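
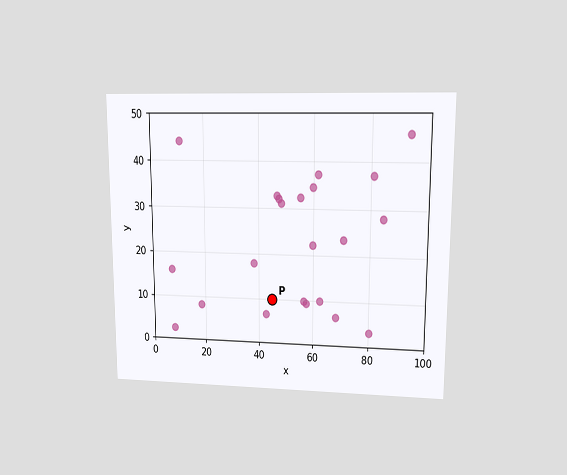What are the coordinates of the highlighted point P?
(45, 10)

The chart is viewed at a slight angle. Following the gridlines from P to each axis, P sits at (45, 10).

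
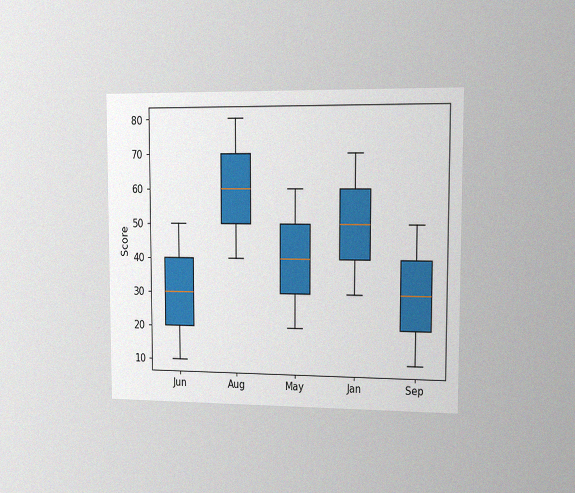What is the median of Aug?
60

The chart is viewed slightly from the right, with some photo noise. The median line in the Aug box sits at 60.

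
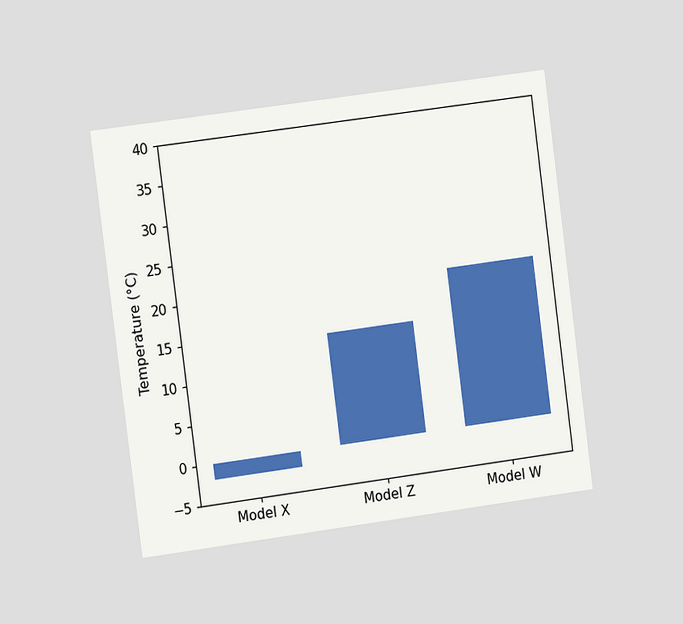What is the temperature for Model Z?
The chart is tilted about 7° counter-clockwise and viewed slightly from the left. Reading along the chart's y-axis, the Model Z bar reaches 14°C.

14°C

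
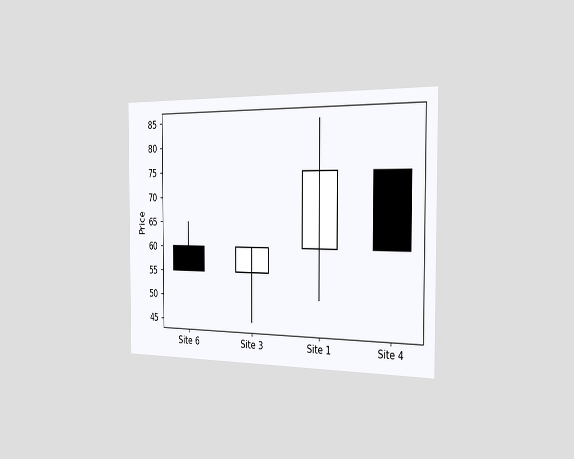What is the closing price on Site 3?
The chart is viewed slightly from the right. The Site 3 candle closes at 60.

60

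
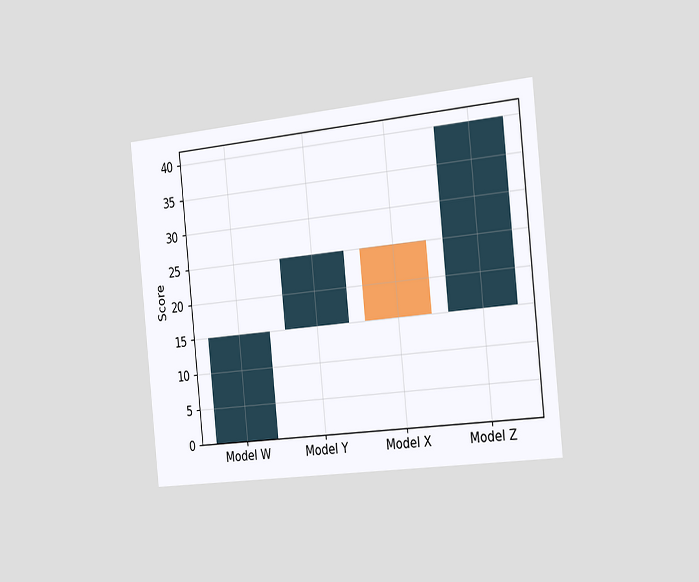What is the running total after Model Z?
The chart is tilted about 6° counter-clockwise and viewed slightly from the right. After Model Z the running total reaches 40.

40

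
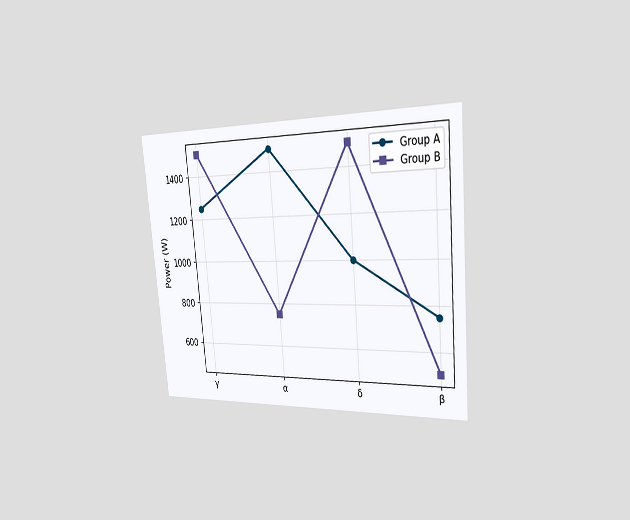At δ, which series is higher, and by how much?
The chart is tilted about 5° counter-clockwise and viewed slightly from the right. At δ, Group B sits above the other line by 500W.

Group B, by 500W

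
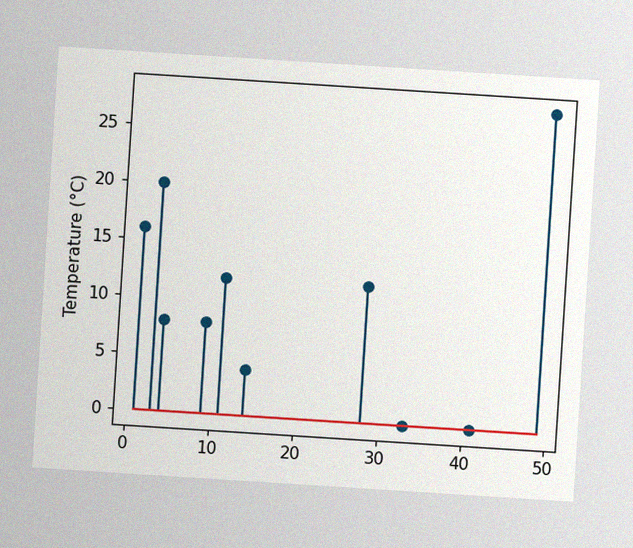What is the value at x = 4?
The chart is tilted about 4° clockwise, with some photo noise. The stem at x=4 reaches 8°C.

8°C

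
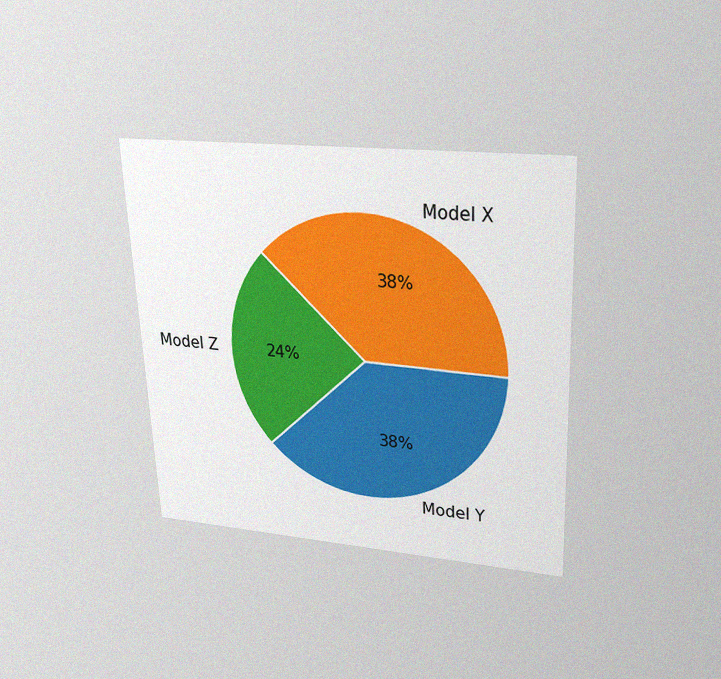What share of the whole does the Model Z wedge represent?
24%

The chart is tilted about 3° counter-clockwise and viewed slightly from above, with some photo noise. The Model Z slice takes up 24% of the pie.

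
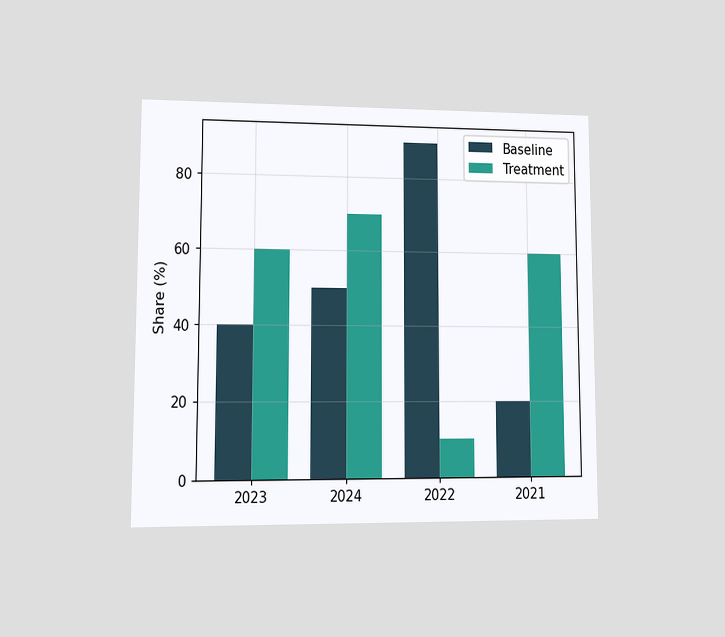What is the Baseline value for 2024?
50%

The chart is viewed at a slight angle. The Baseline bar at 2024 reaches 50% on the y-axis.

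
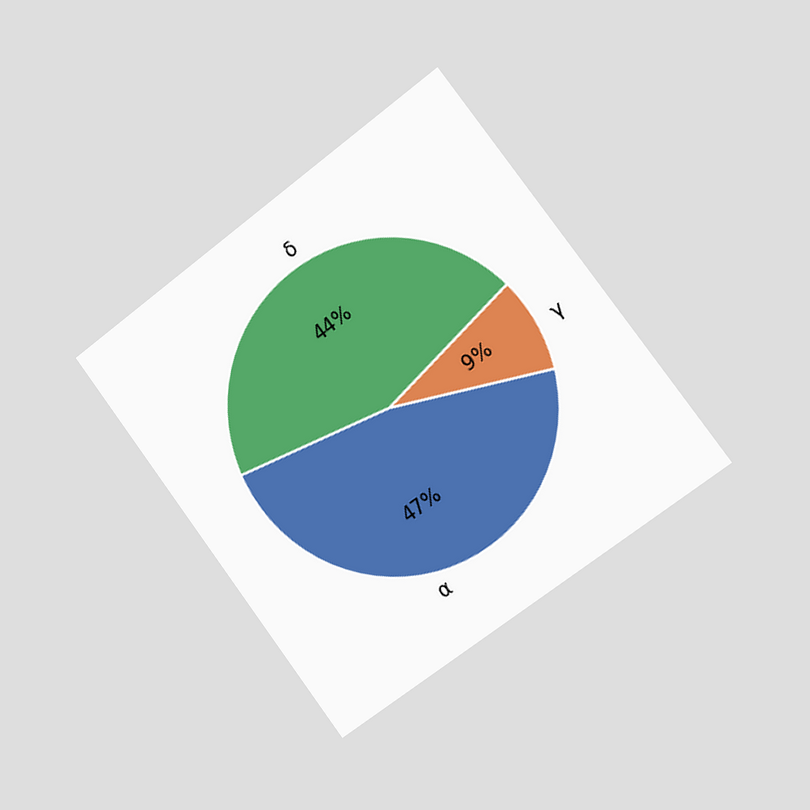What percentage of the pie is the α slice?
The chart is tilted about 37° counter-clockwise and viewed slightly from the right. The α slice takes up 47% of the pie.

47%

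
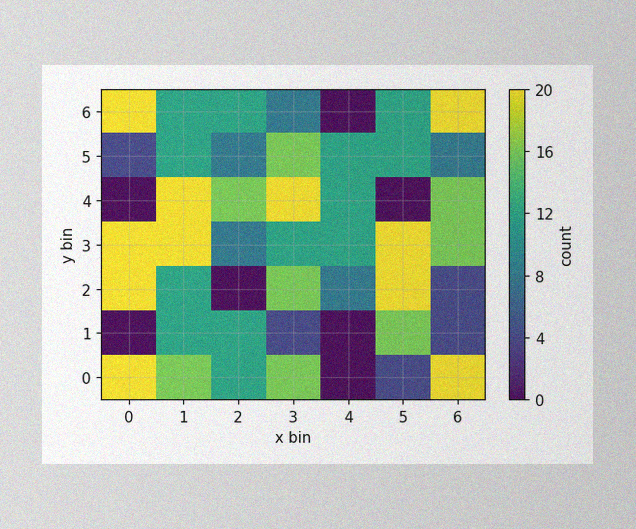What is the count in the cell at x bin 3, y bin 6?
8

The image has some photo noise and uneven lighting. Matching the cell (3, 6) against the colorbar gives 8.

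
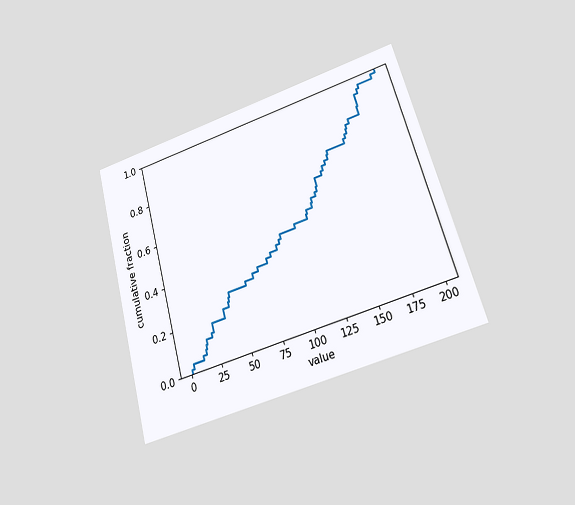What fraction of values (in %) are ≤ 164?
78%

The chart is tilted about 16° counter-clockwise and viewed at a slight angle. At x=164 the ECDF step is at 78%.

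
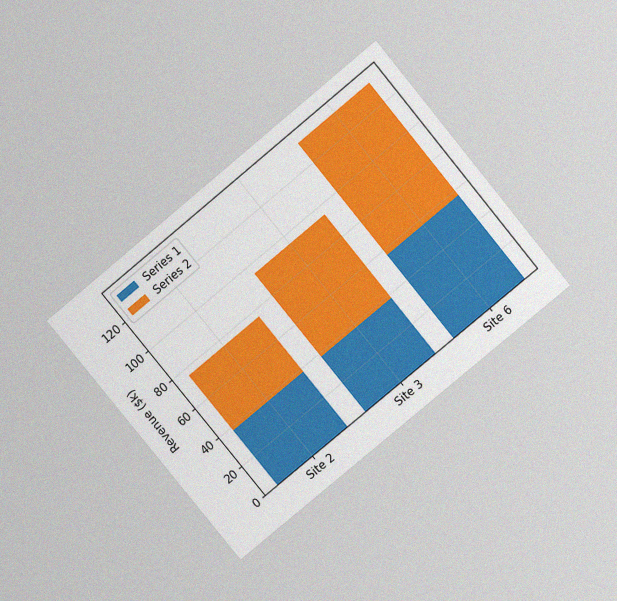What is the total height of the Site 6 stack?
$133k

The chart is tilted about 39° counter-clockwise and viewed slightly from above, with some photo noise. The Site 6 stack's top reaches $133k on the y-axis.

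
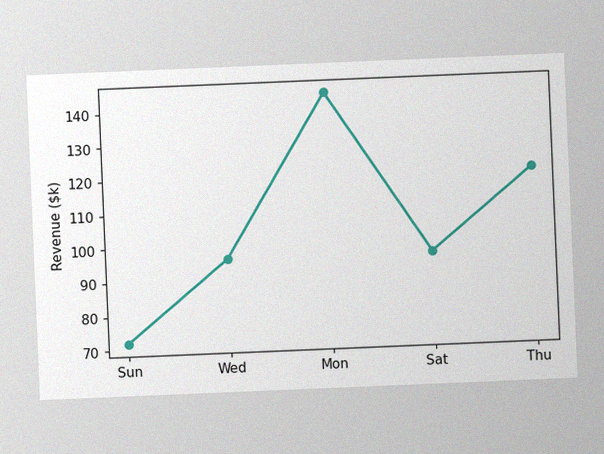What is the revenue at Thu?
$120k

The chart is tilted about 2° counter-clockwise, with some photo noise. At Thu, the line is at $120k.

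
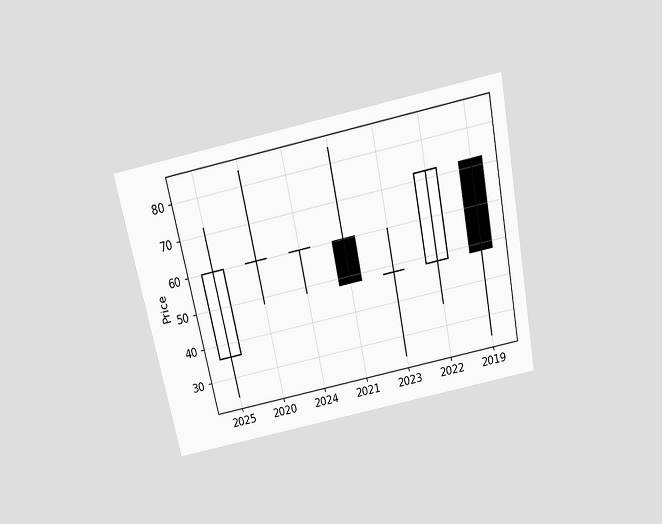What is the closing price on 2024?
The chart is tilted about 12° counter-clockwise and viewed slightly from above. The 2024 candle closes at 60.

60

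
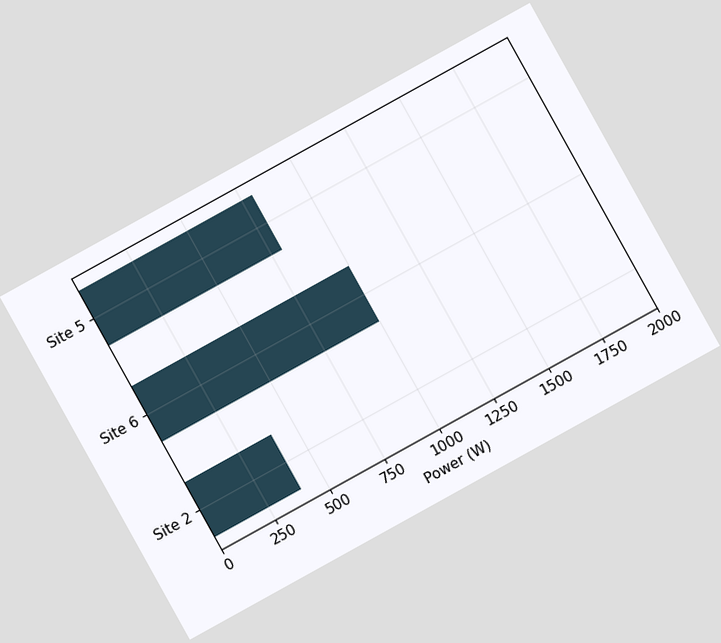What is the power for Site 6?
1000W

The chart is tilted about 29° counter-clockwise. Reading along the chart's x-axis, the Site 6 bar reaches 1000W.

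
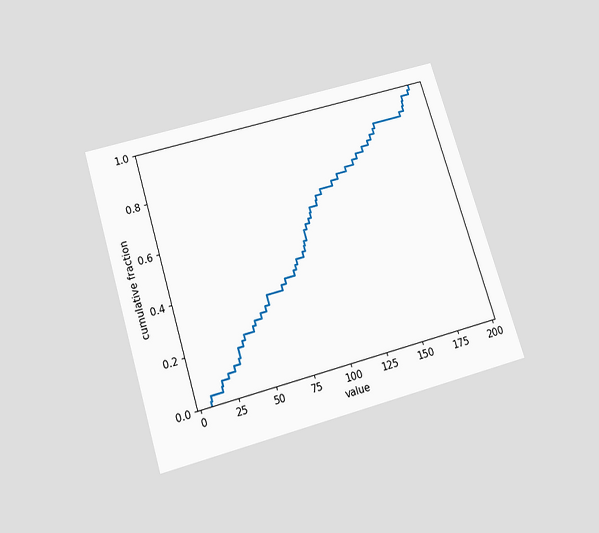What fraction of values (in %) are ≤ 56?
30%

The chart is tilted about 17° counter-clockwise and viewed slightly from below. At x=56 the ECDF step is at 30%.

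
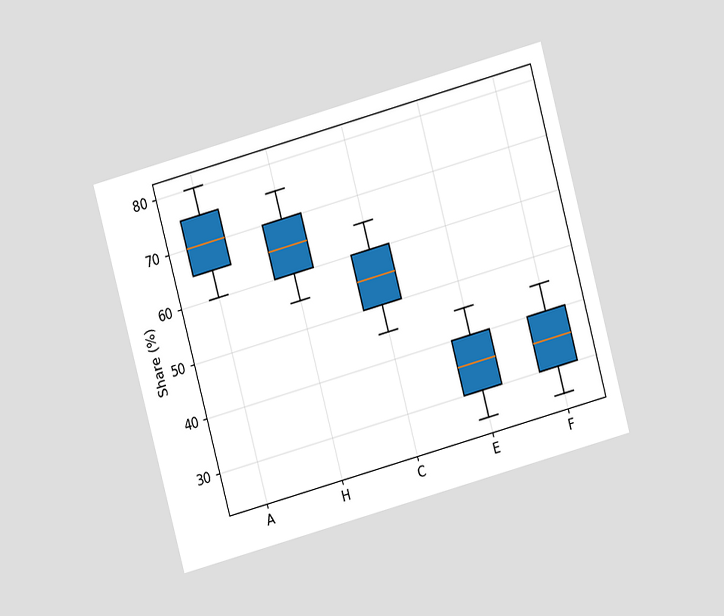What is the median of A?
The chart is tilted about 15° counter-clockwise and viewed at a slight angle. The median line in the A box sits at 70%.

70%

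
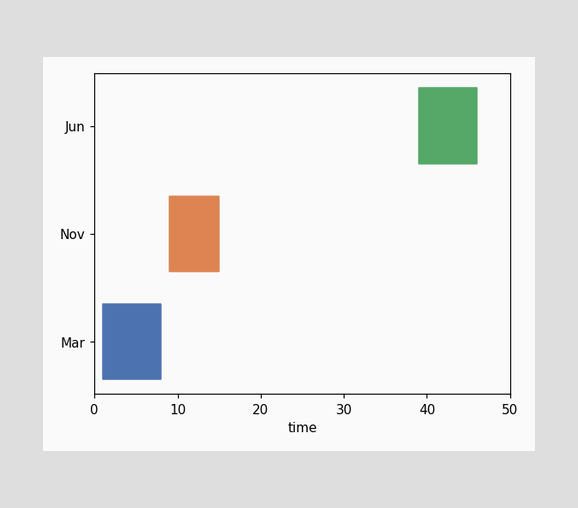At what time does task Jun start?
The Jun bar begins at t=39.

39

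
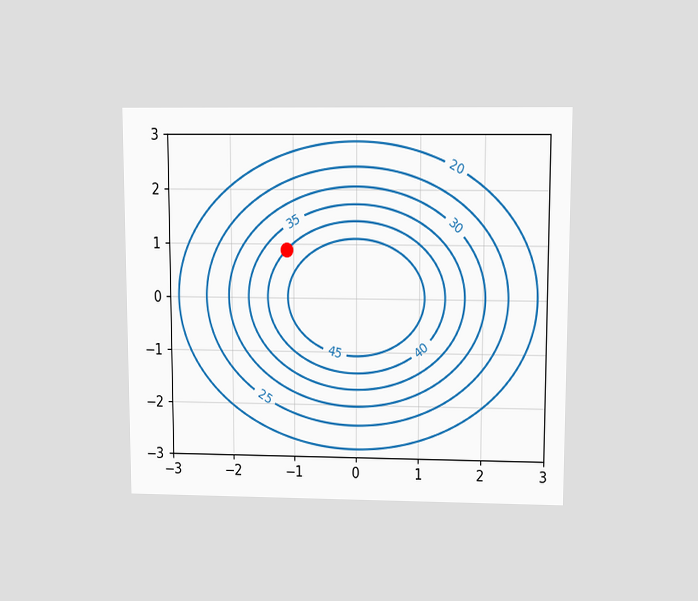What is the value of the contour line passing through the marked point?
40

The chart is viewed slightly from above. The marked point sits on the contour labelled 40.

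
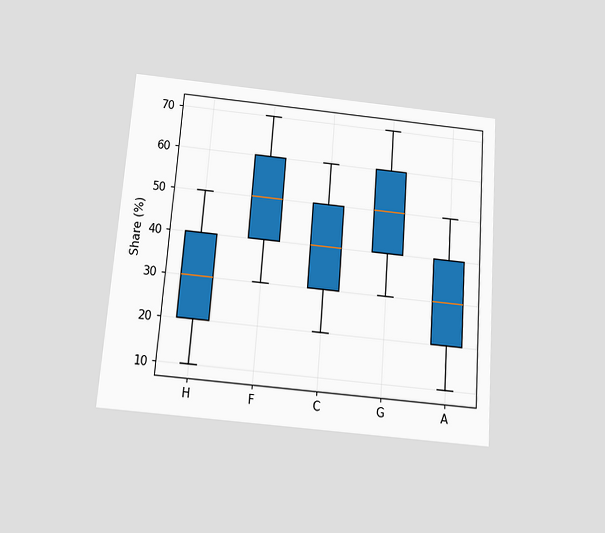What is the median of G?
50%

The chart is tilted about 4° clockwise and viewed slightly from below. The median line in the G box sits at 50%.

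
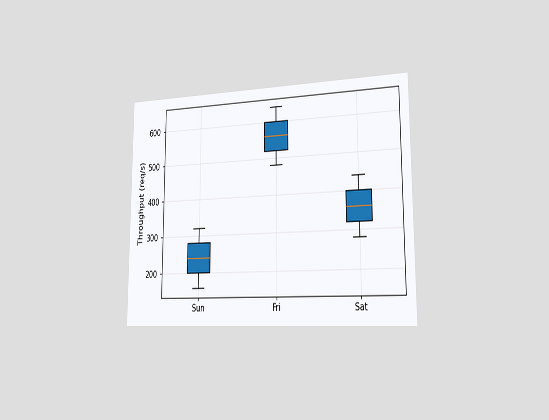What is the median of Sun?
240req/s

The chart is viewed slightly from the right. The median line in the Sun box sits at 240req/s.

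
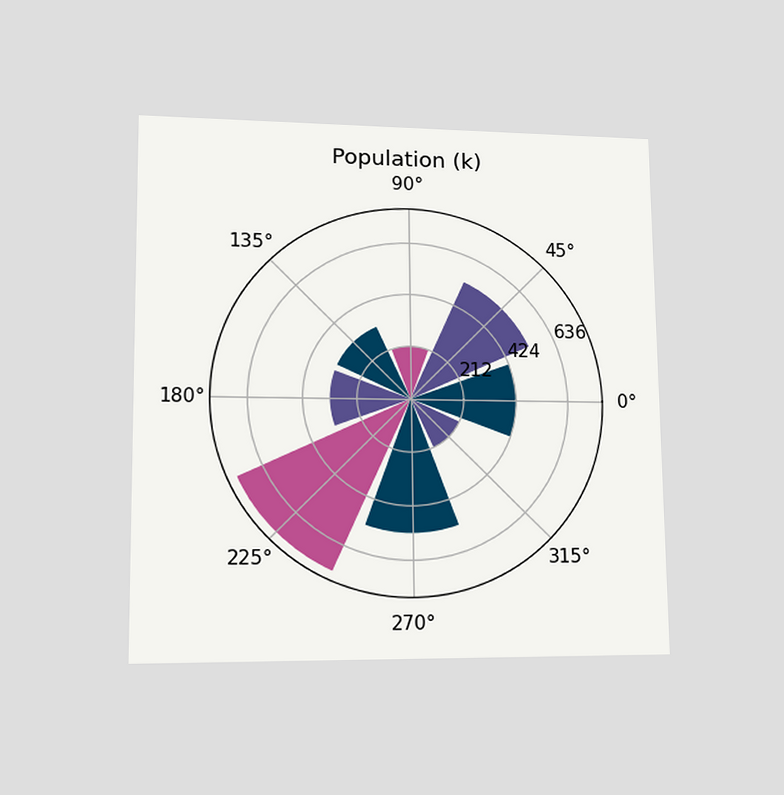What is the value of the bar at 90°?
212k

The chart is viewed at a slight angle. The bar at 90° reaches 212k on the radial axis.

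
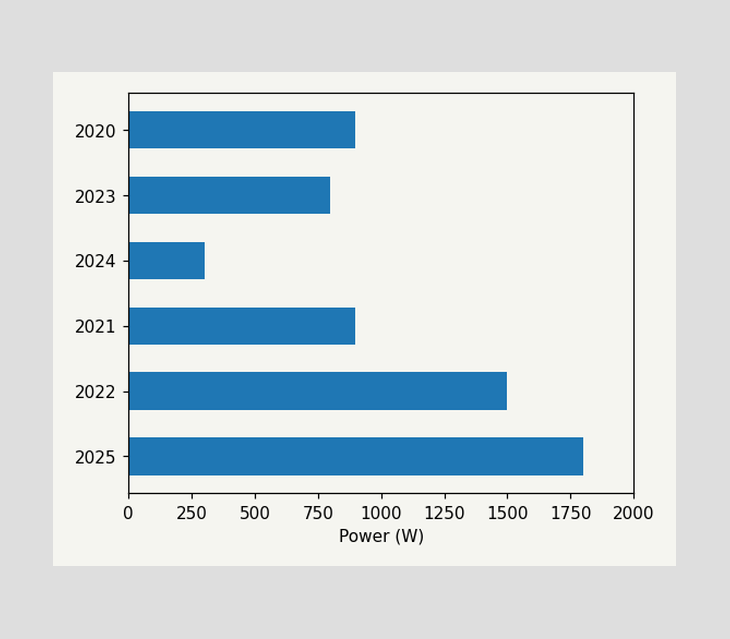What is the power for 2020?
900W

Reading along the chart's x-axis, the 2020 bar reaches 900W.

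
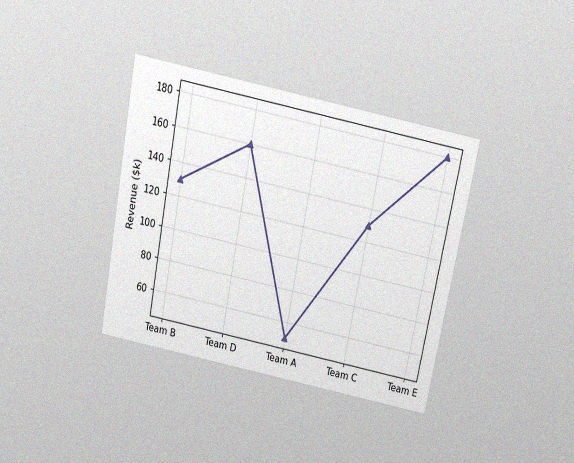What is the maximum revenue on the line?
The chart is tilted about 11° clockwise and viewed slightly from above, with some photo noise. The highest point is at Team E, and reading across to the y-axis gives $180k.

$180k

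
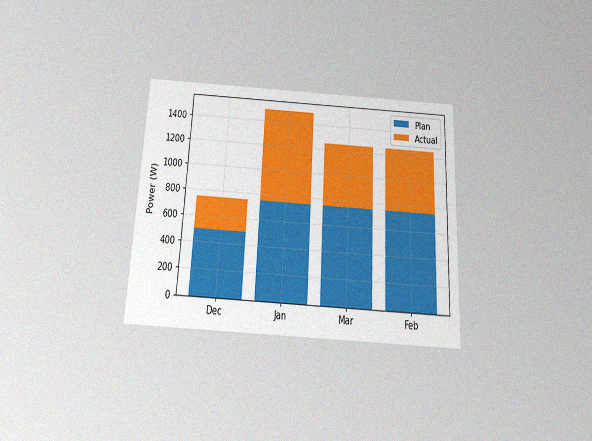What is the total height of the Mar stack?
The chart is tilted about 3° clockwise and viewed slightly from below, with some photo noise. The Mar stack's top reaches 1250W on the y-axis.

1250W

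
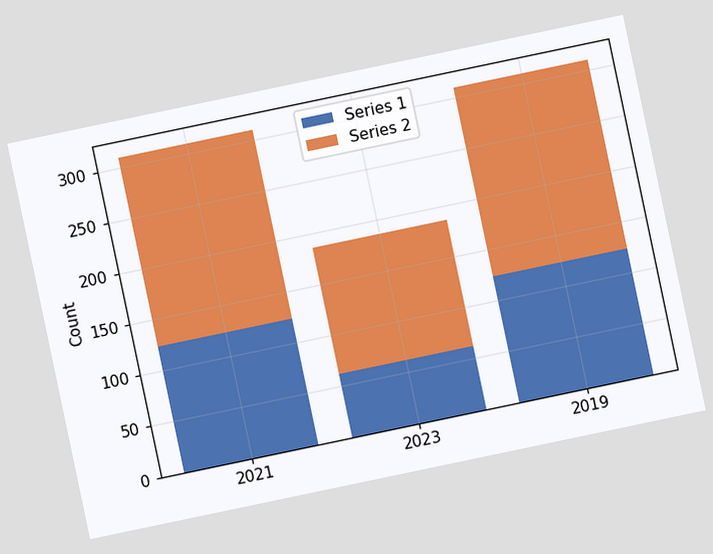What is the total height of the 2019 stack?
The chart is tilted about 12° counter-clockwise. The 2019 stack's top reaches 310 on the y-axis.

310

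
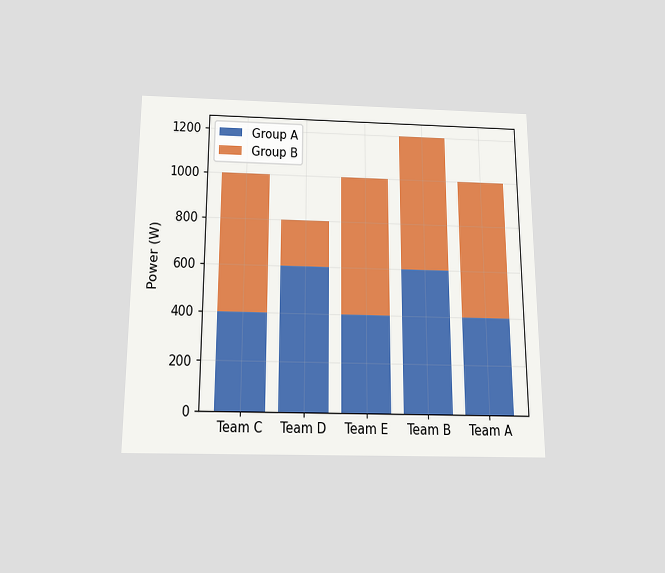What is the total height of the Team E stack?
The chart is viewed slightly from below. The Team E stack's top reaches 1000W on the y-axis.

1000W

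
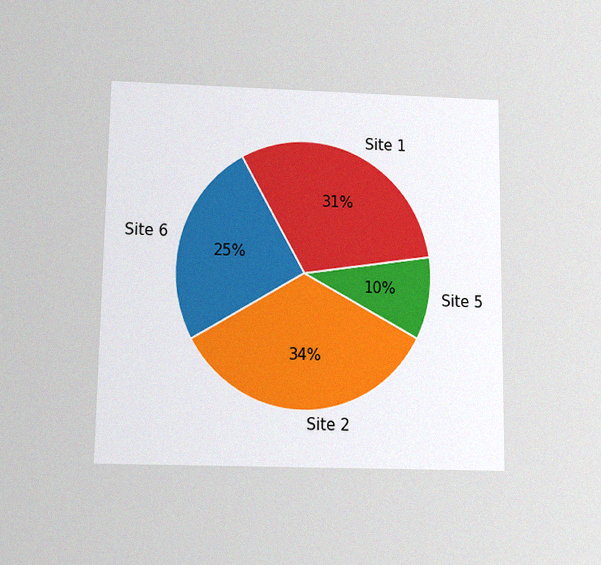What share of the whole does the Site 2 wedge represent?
34%

The chart is viewed slightly from below, with some photo noise. The Site 2 slice takes up 34% of the pie.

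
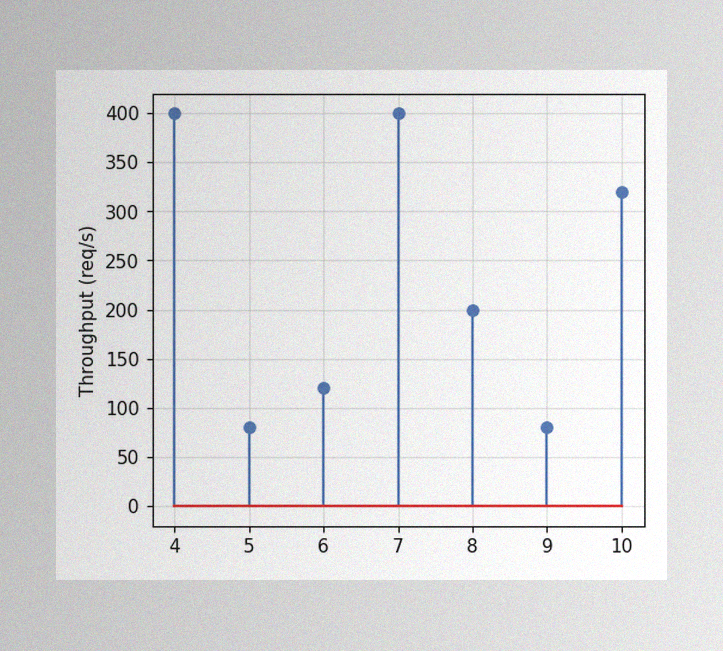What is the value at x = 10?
320req/s

The image has some photo noise and uneven lighting. The stem at x=10 reaches 320req/s.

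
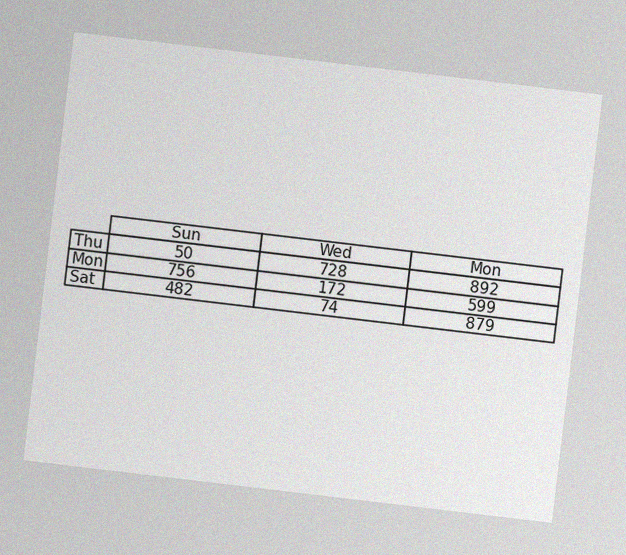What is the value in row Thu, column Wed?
The chart is tilted about 7° clockwise, with some photo noise. The (Thu, Wed) cell reads 728.

728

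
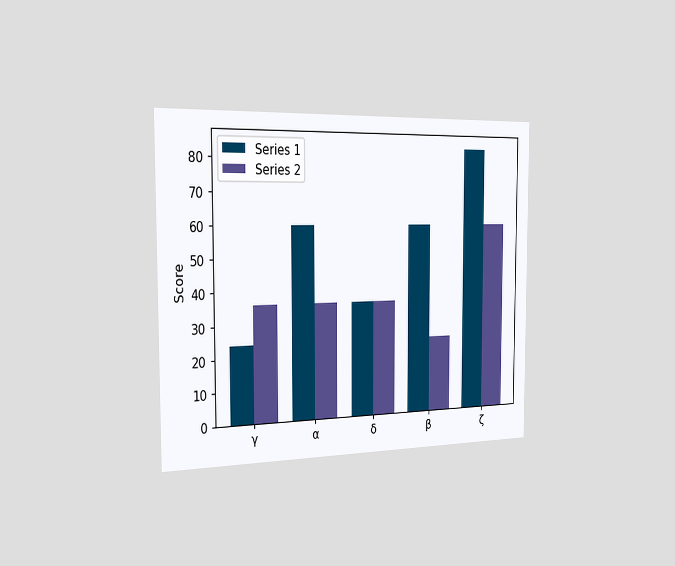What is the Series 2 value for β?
24

The chart is viewed slightly from the left. The Series 2 bar at β reaches 24 on the y-axis.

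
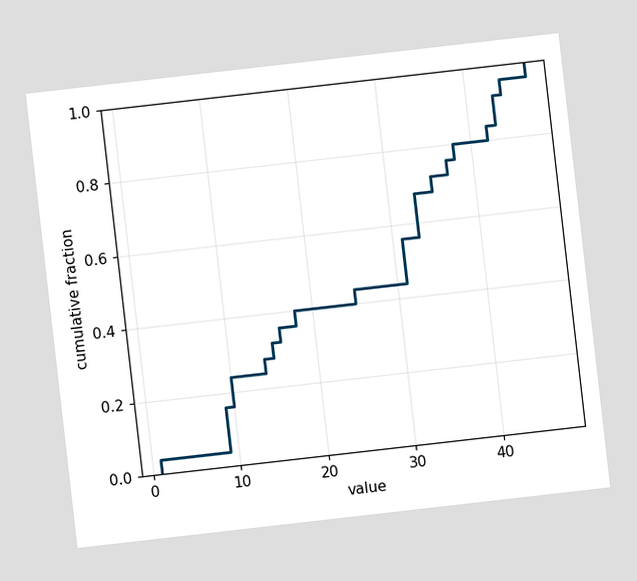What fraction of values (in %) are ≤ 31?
The chart is tilted about 7° counter-clockwise. At x=31 the ECDF step is at 56%.

56%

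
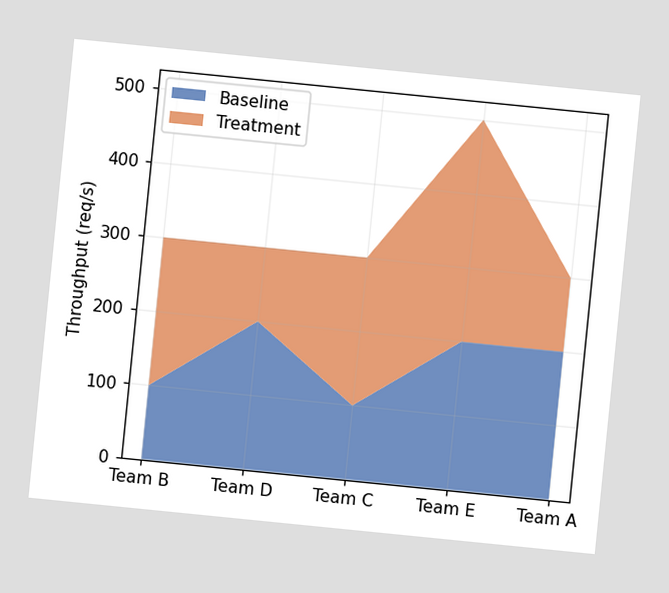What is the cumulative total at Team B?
300req/s

The chart is tilted about 6° clockwise. The stacked total at Team B reaches 300req/s.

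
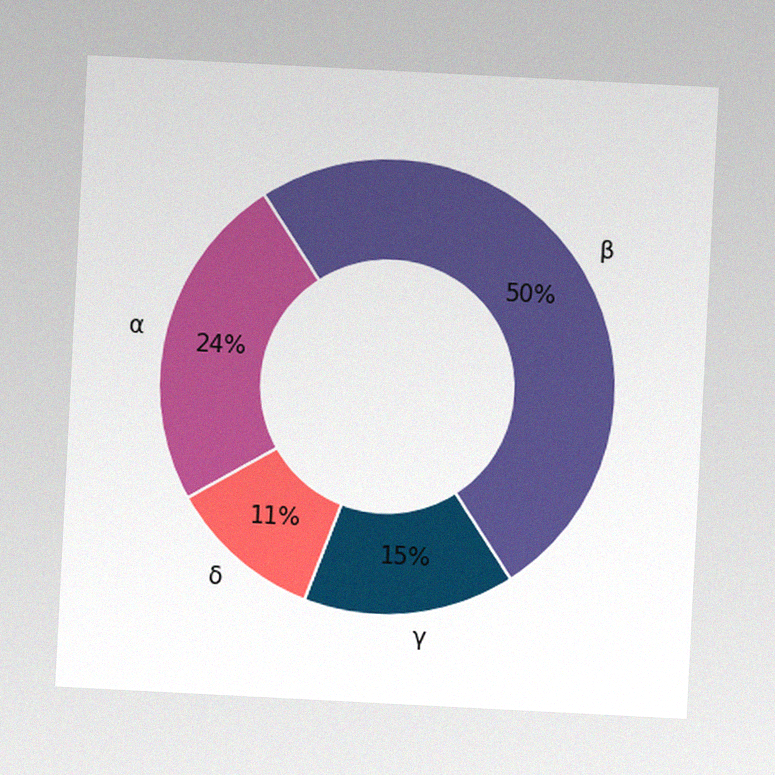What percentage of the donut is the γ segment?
15%

The chart is tilted about 3° clockwise, with some photo noise. The γ segment takes up 15% of the ring.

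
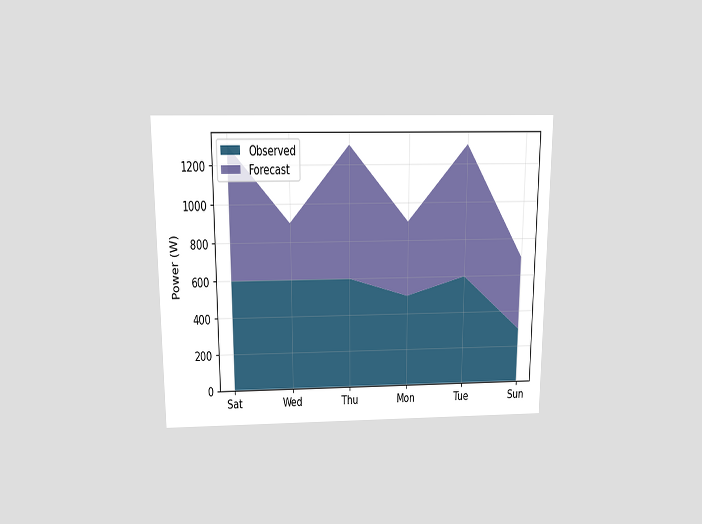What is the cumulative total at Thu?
1300W

The chart is viewed slightly from above. The stacked total at Thu reaches 1300W.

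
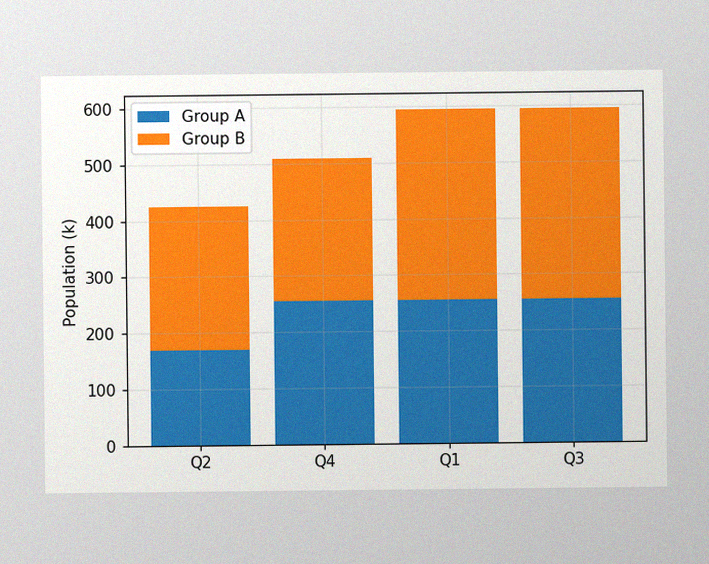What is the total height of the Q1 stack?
595k

The image has some photo noise and uneven lighting. The Q1 stack's top reaches 595k on the y-axis.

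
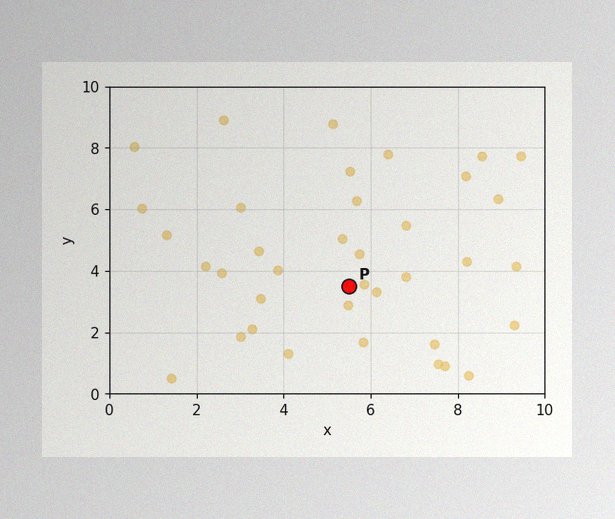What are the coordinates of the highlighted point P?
The image has some photo noise and uneven lighting. Following the gridlines from P to each axis, P sits at (5.5, 3.5).

(5.5, 3.5)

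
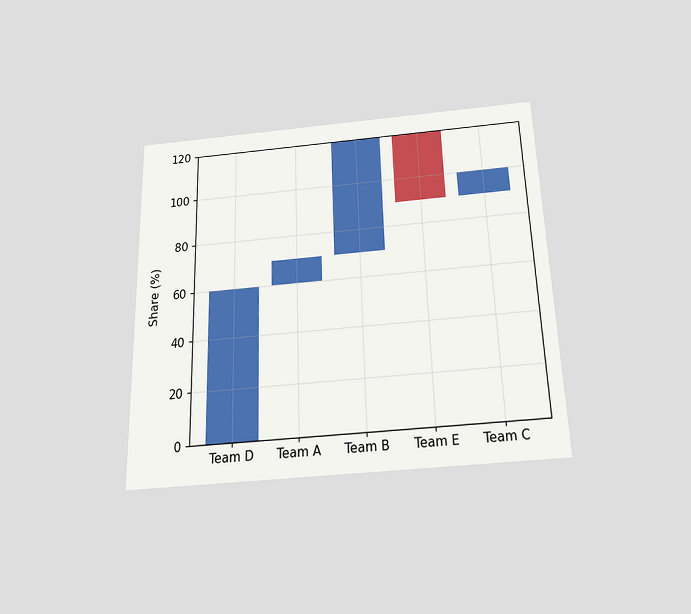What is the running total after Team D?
The chart is viewed slightly from below. After Team D the running total reaches 60%.

60%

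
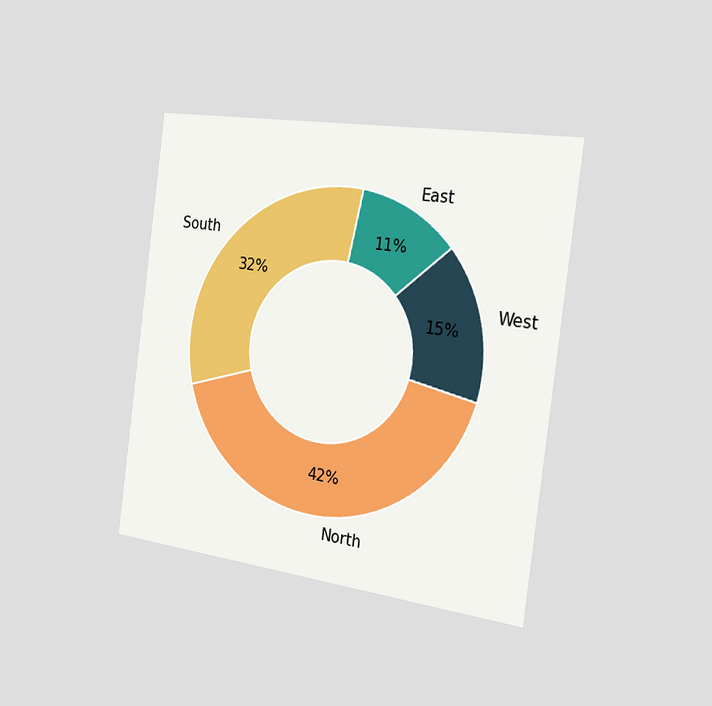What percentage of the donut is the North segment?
42%

The chart is tilted about 7° clockwise and viewed slightly from the right. The North segment takes up 42% of the ring.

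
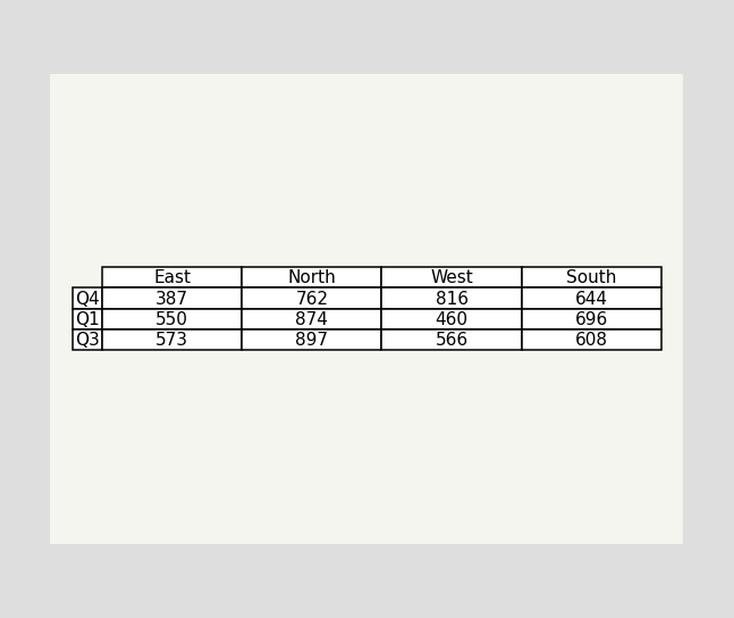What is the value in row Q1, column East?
The (Q1, East) cell reads 550.

550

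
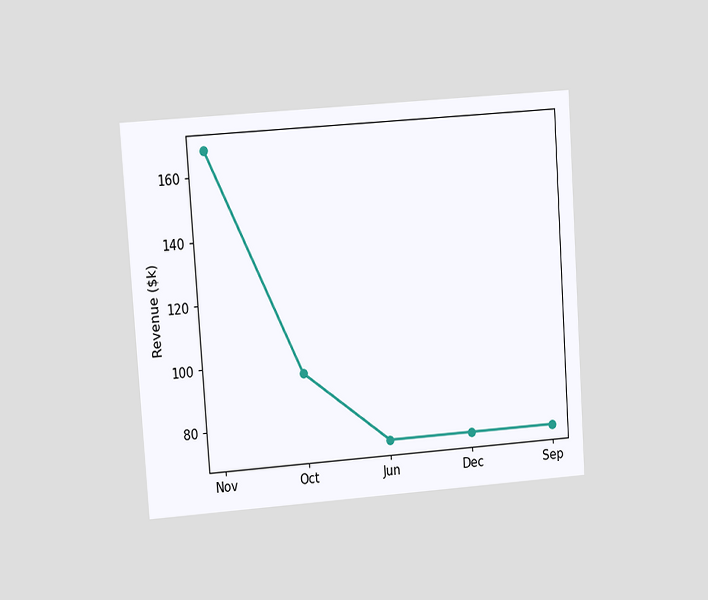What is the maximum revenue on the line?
$168k

The chart is tilted about 4° counter-clockwise and viewed at a slight angle. The highest point is at Nov, and reading across to the y-axis gives $168k.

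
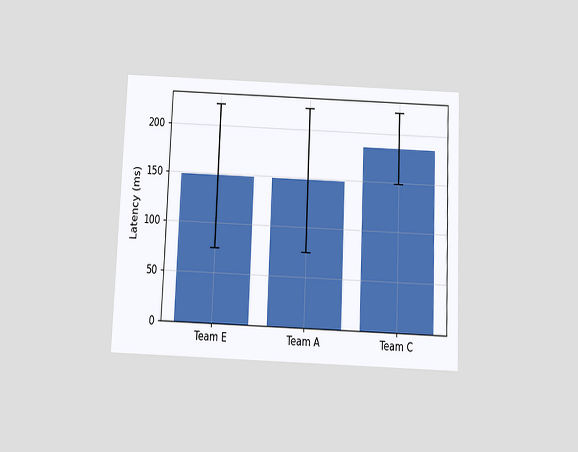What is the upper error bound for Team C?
222ms

The chart is tilted about 2° clockwise and viewed slightly from below. The Team C bar's upper whisker reaches 222ms.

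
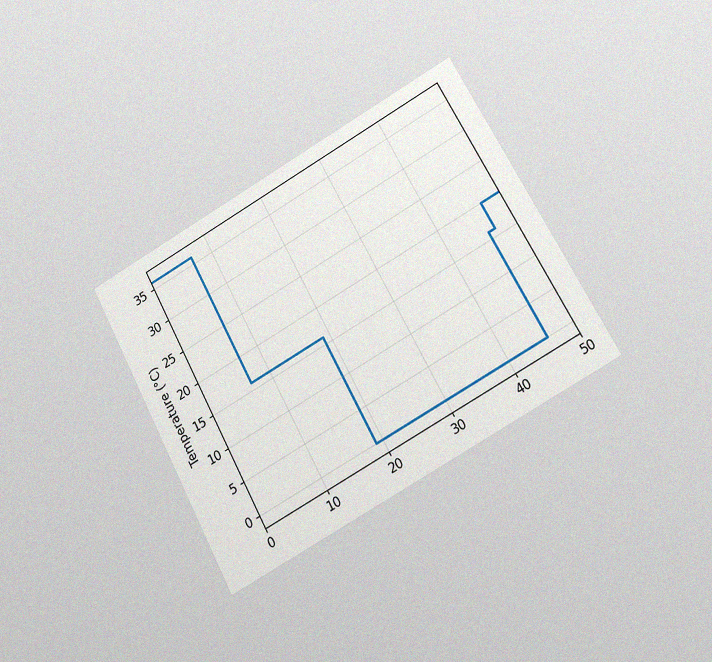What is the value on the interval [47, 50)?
The chart is tilted about 28° counter-clockwise and viewed at a slight angle, with some photo noise. On [47, 50) the step sits at 20°C.

20°C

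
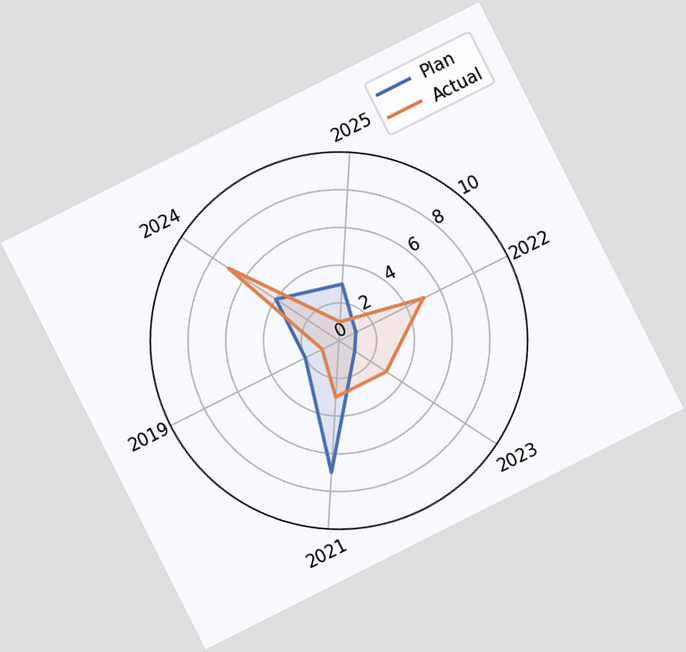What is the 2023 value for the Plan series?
The chart is tilted about 27° counter-clockwise. On the 2023 axis, Plan reaches 1.

1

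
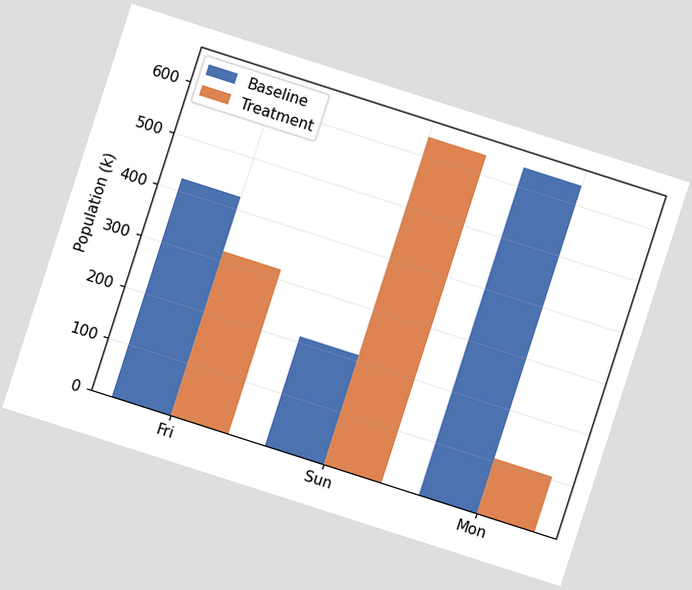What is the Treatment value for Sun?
636k

The chart is tilted about 18° clockwise. The Treatment bar at Sun reaches 636k on the y-axis.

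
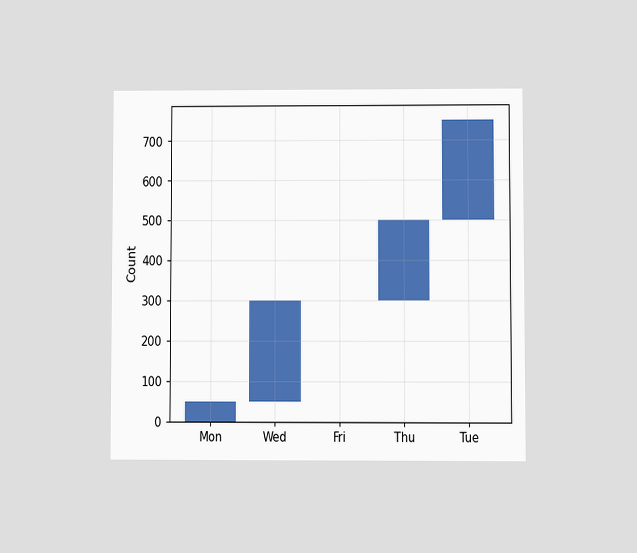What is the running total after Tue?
750

The chart is viewed at a slight angle. After Tue the running total reaches 750.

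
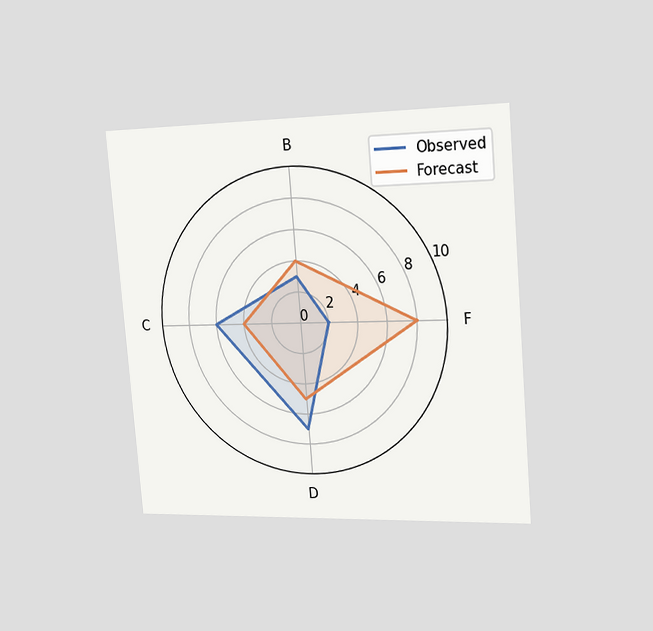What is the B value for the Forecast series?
4

The chart is tilted about 5° counter-clockwise and viewed slightly from the right. On the B axis, Forecast reaches 4.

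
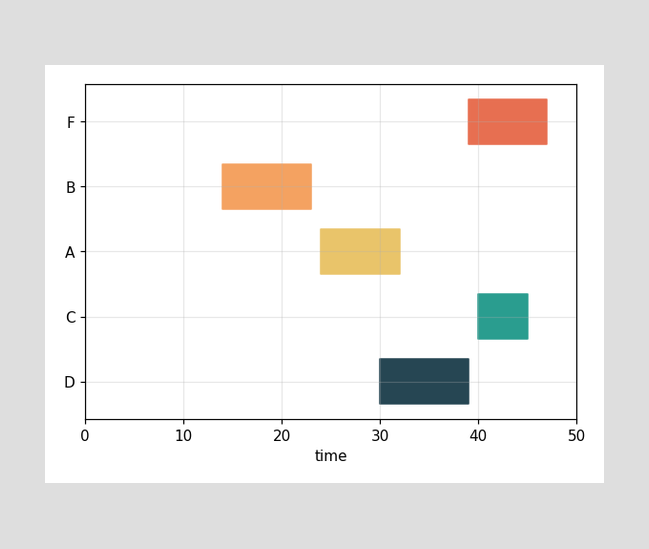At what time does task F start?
The F bar begins at t=39.

39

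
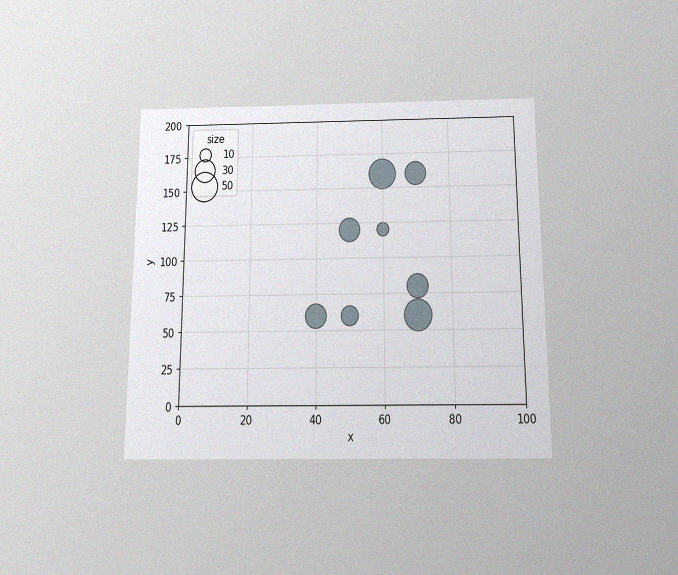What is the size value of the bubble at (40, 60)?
The chart is viewed slightly from below, with some photo noise. Matching the bubble at (40, 60) against the size legend gives 30.

30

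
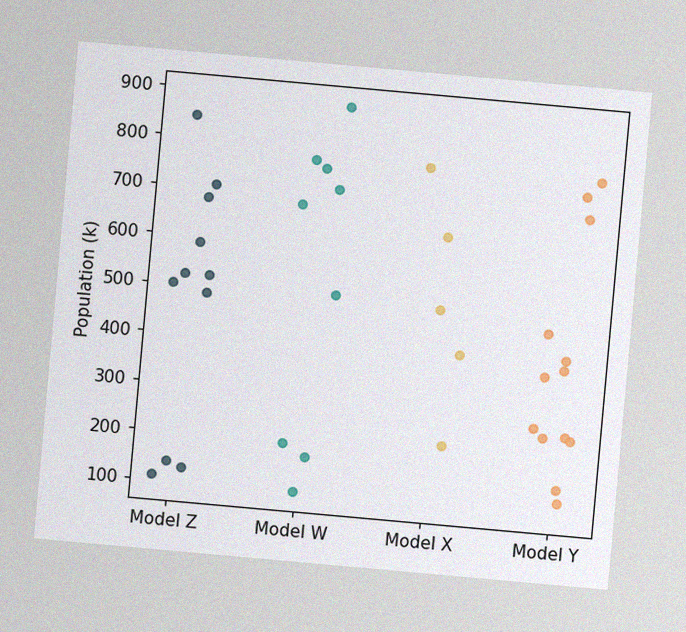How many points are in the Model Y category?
The chart is tilted about 5° clockwise, with some photo noise. Counting the markers in the Model Y column gives 13.

13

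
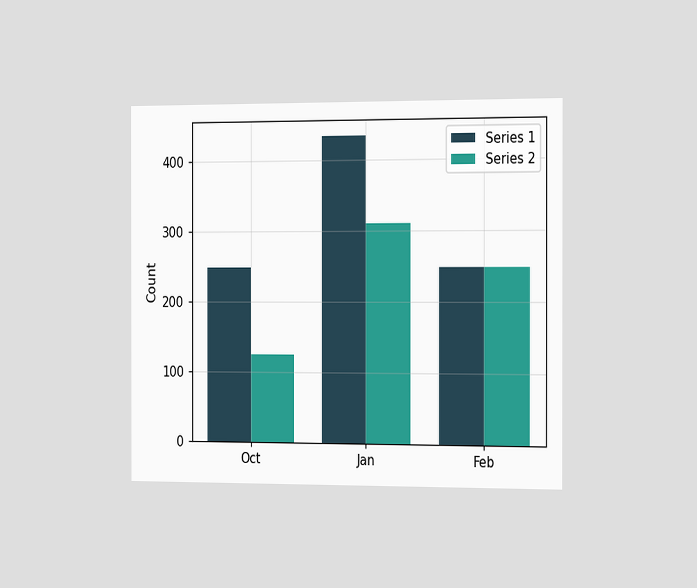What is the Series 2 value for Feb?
248

The chart is viewed slightly from the right. The Series 2 bar at Feb reaches 248 on the y-axis.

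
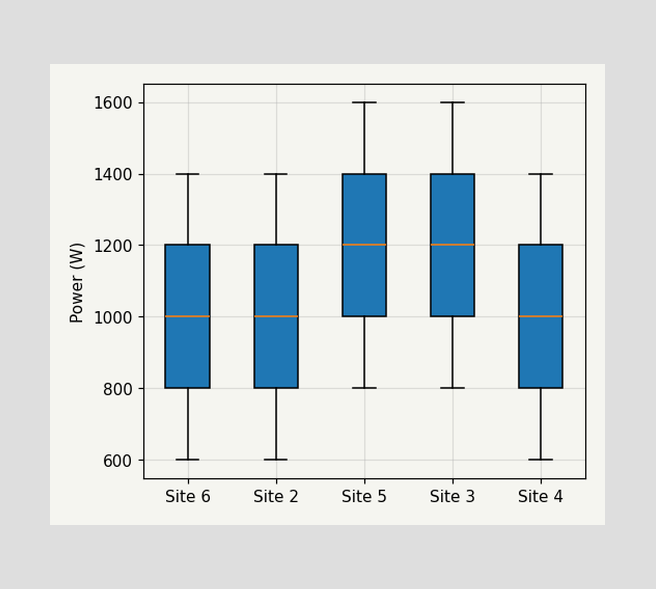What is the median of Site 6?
1000W

The median line in the Site 6 box sits at 1000W.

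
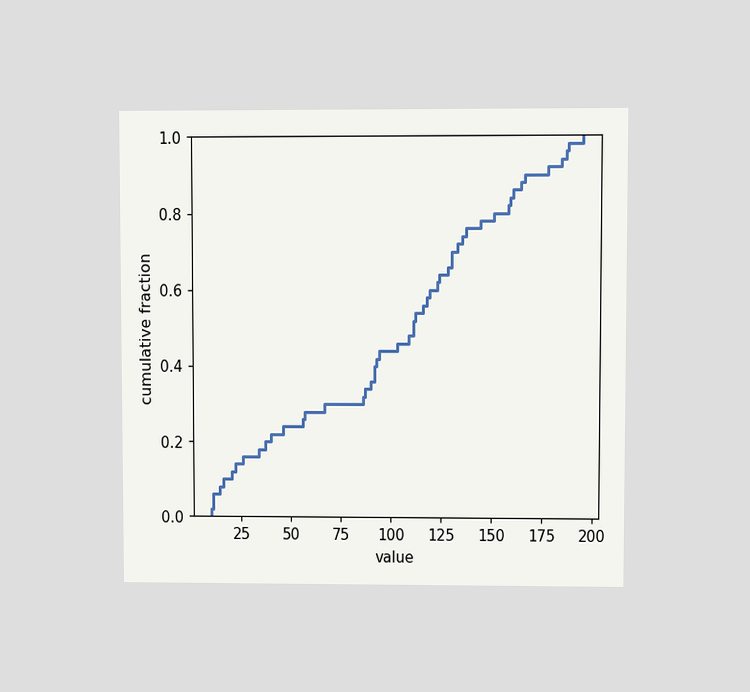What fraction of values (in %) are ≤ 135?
74%

The chart is viewed at a slight angle. At x=135 the ECDF step is at 74%.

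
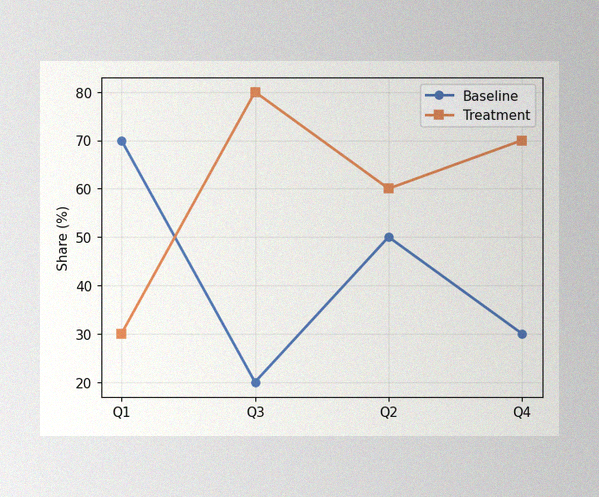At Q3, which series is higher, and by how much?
Treatment, by 60%

The image has some photo noise and uneven lighting. At Q3, Treatment sits above the other line by 60%.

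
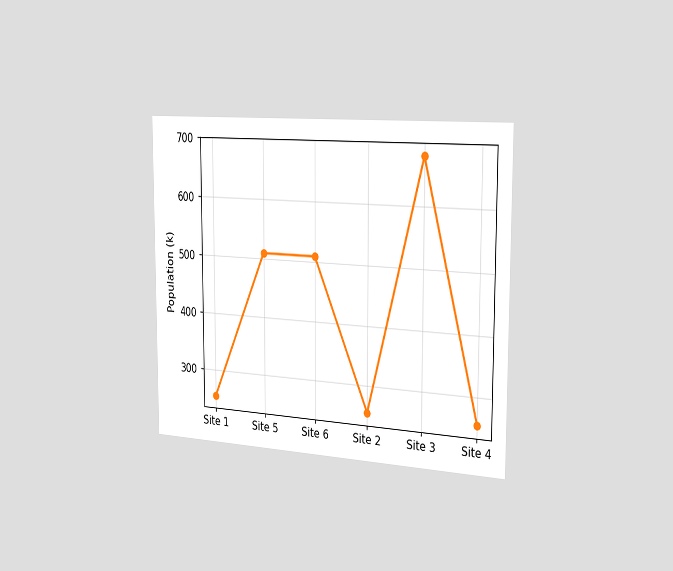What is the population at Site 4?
The chart is viewed slightly from the right. At Site 4, the line is at 255k.

255k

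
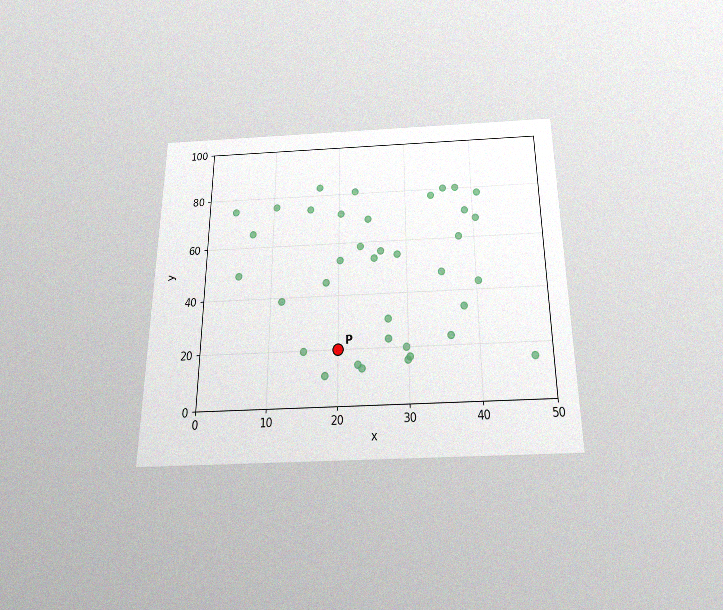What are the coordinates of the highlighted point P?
The chart is viewed slightly from below, with some photo noise. Following the gridlines from P to each axis, P sits at (20, 20).

(20, 20)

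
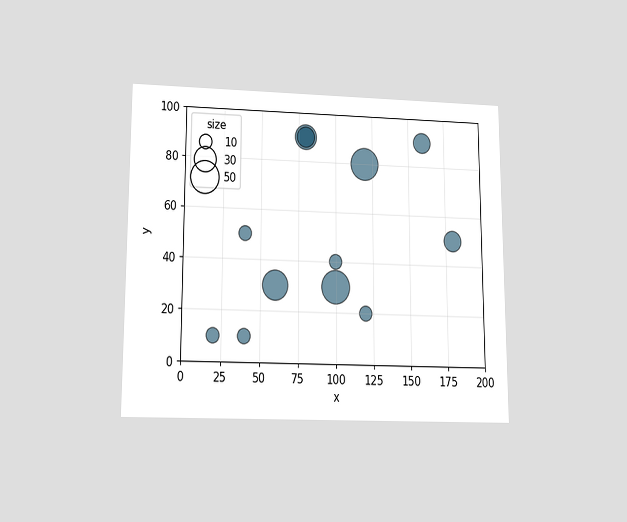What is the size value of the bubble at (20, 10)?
The chart is viewed slightly from below. Matching the bubble at (20, 10) against the size legend gives 10.

10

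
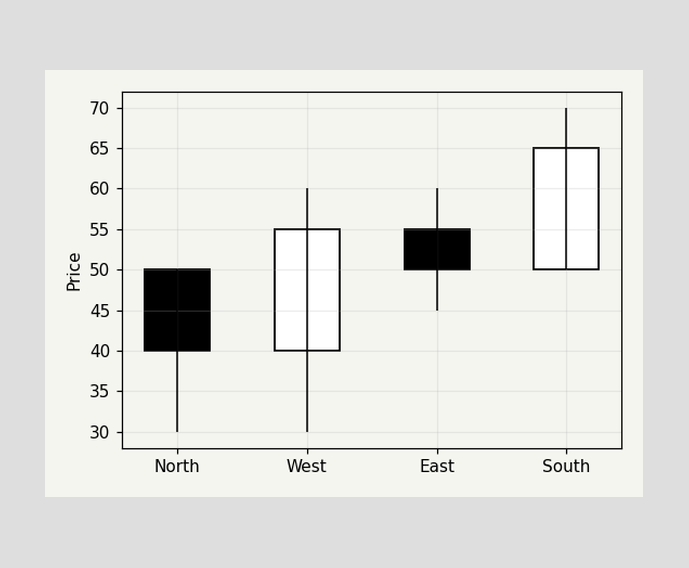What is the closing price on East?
The East candle closes at 50.

50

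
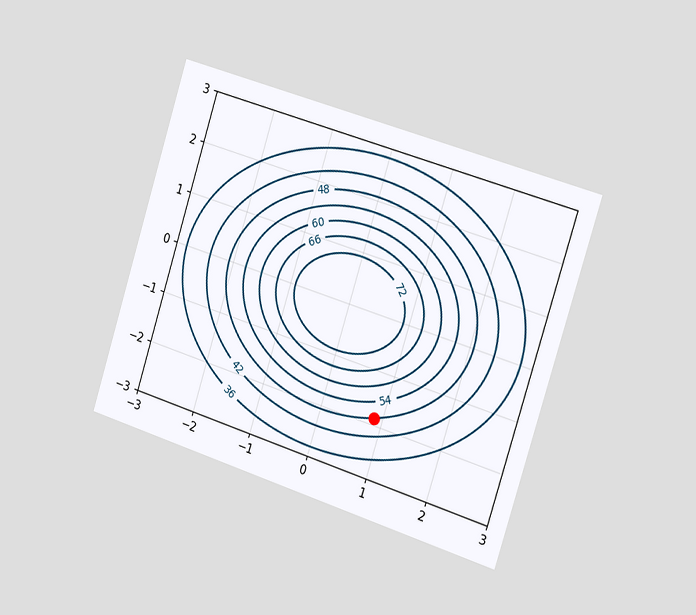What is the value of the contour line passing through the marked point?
48

The chart is tilted about 18° clockwise and viewed slightly from the right. The marked point sits on the contour labelled 48.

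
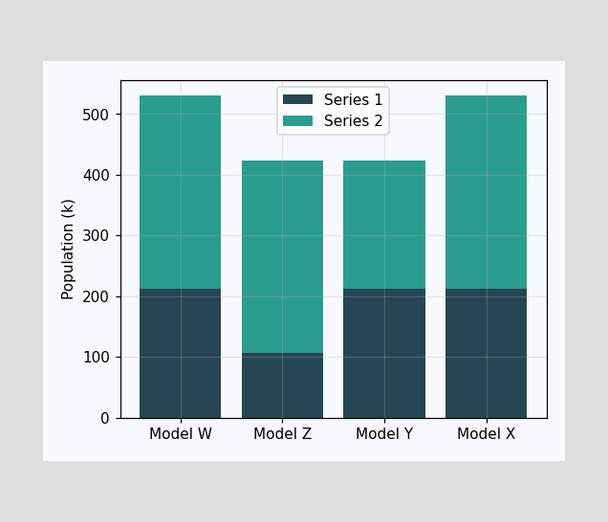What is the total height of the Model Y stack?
424k

The Model Y stack's top reaches 424k on the y-axis.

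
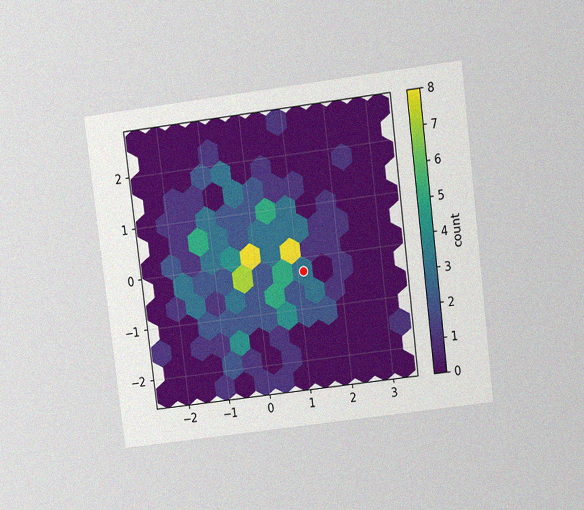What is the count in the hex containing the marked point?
3

The chart is tilted about 7° counter-clockwise and viewed at a slight angle, with some photo noise. The marked hex reads 3 on the colorbar.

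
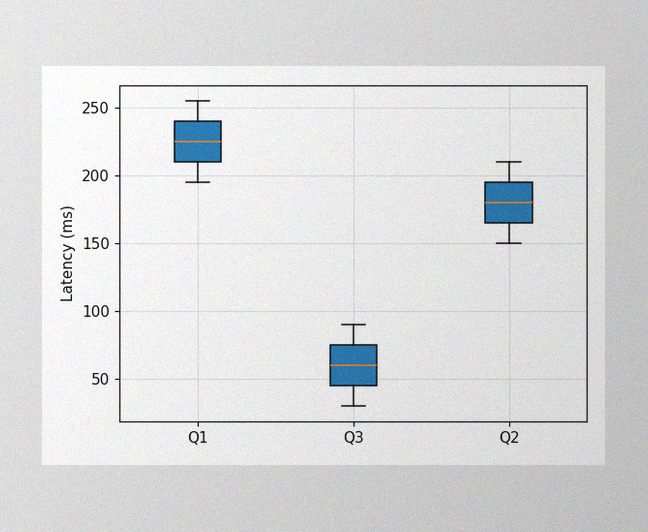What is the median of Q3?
60ms

The image has some photo noise and uneven lighting. The median line in the Q3 box sits at 60ms.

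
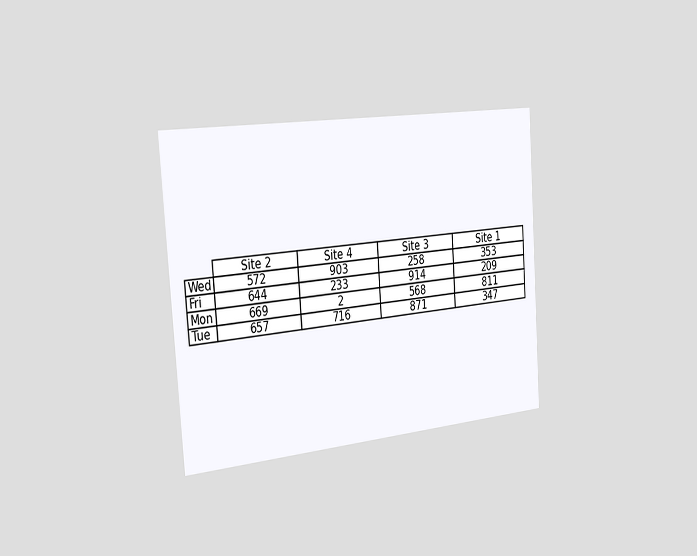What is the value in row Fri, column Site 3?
The chart is tilted about 4° counter-clockwise and viewed slightly from the left. The (Fri, Site 3) cell reads 914.

914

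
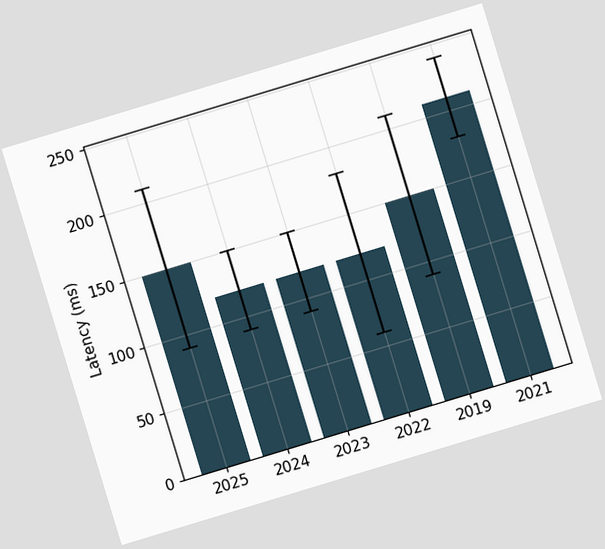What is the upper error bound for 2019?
210ms

The chart is tilted about 17° counter-clockwise. The 2019 bar's upper whisker reaches 210ms.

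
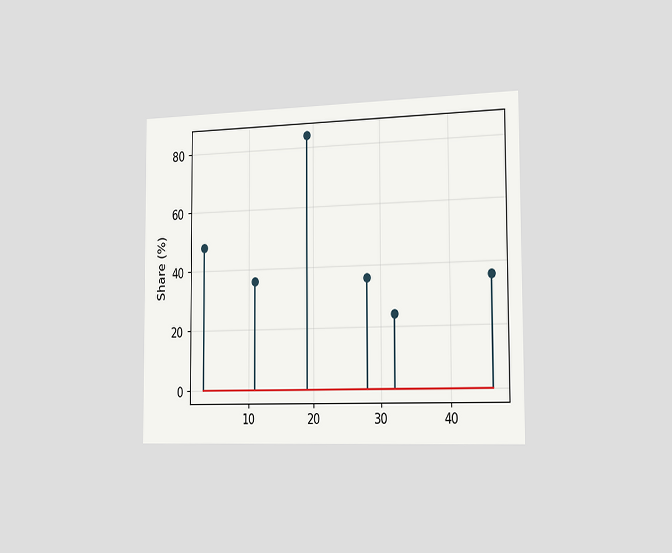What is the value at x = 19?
The chart is viewed slightly from the right. The stem at x=19 reaches 84%.

84%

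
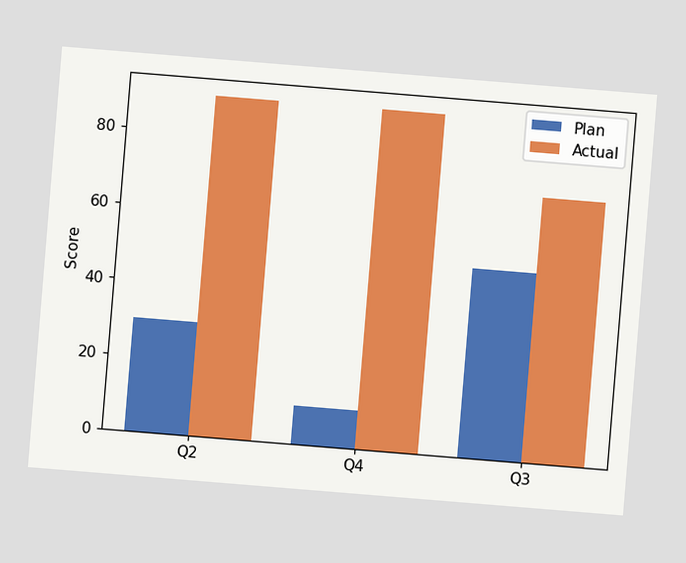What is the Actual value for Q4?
90

The chart is tilted about 5° clockwise. The Actual bar at Q4 reaches 90 on the y-axis.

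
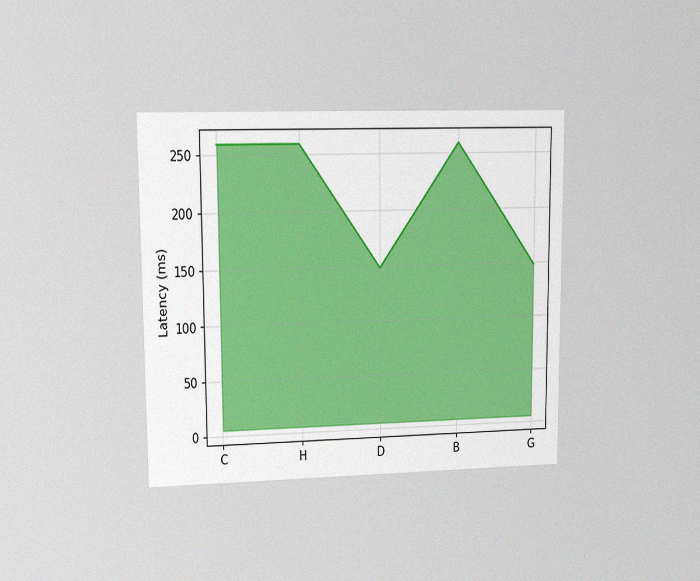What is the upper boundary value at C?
259ms

The chart is viewed at a slight angle, with some photo noise. At C the upper boundary is at 259ms.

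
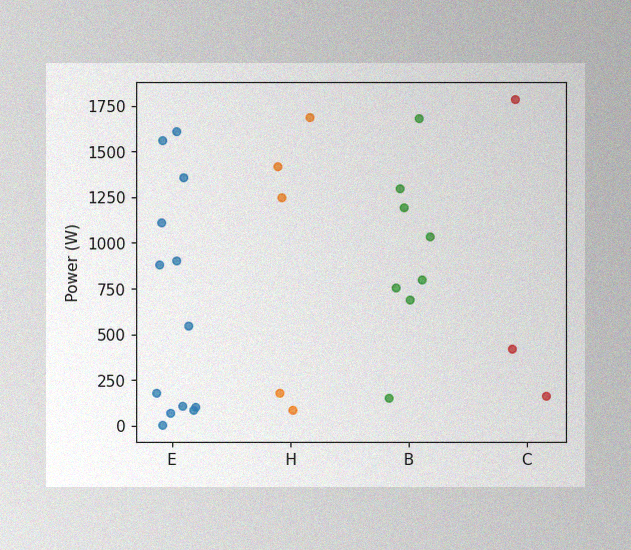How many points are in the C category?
3

The image has some photo noise and uneven lighting. Counting the markers in the C column gives 3.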